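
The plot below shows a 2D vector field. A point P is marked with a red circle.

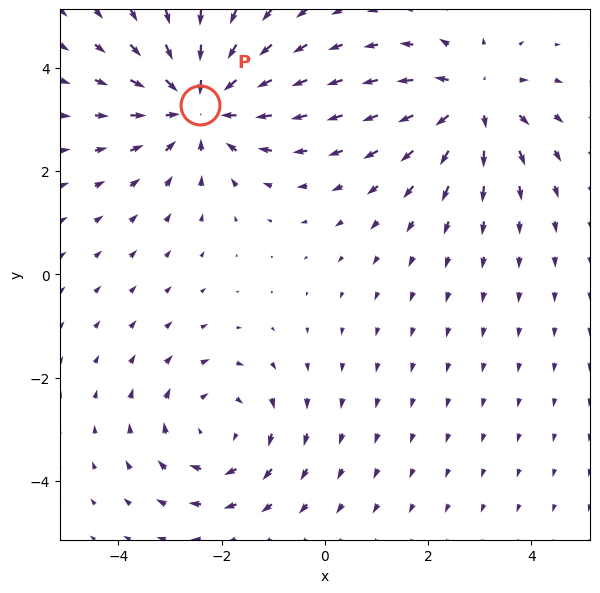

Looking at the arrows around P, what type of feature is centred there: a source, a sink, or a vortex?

At P (-2.4, 3.3) the arrows converge inward. Divergence about -4, curl ≈0 — negative divergence with near-zero curl is a sink.

sink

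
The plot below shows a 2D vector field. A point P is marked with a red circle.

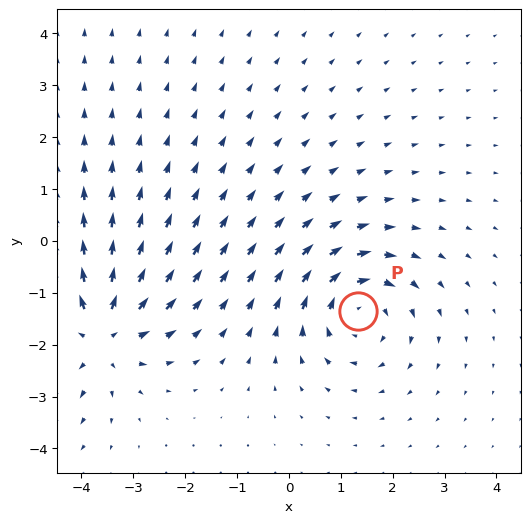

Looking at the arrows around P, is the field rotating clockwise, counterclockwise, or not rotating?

clockwise

Near P at (1.3, -1.4) the arrows circulate clockwise. The curl (z-component) there is about -4; negative curl means clockwise rotation.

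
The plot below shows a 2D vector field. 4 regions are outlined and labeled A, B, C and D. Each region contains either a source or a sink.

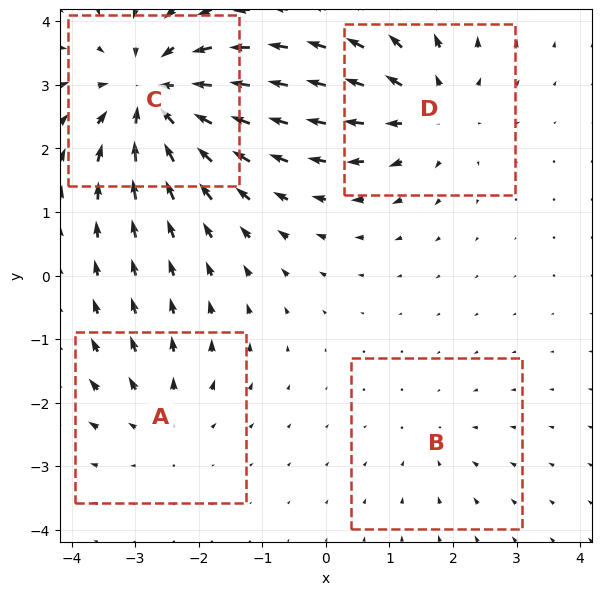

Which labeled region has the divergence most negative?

C

Divergence at each region's feature centre — A: about +3, B: about -2, C: about -7, D: about +5. Region C is most negative.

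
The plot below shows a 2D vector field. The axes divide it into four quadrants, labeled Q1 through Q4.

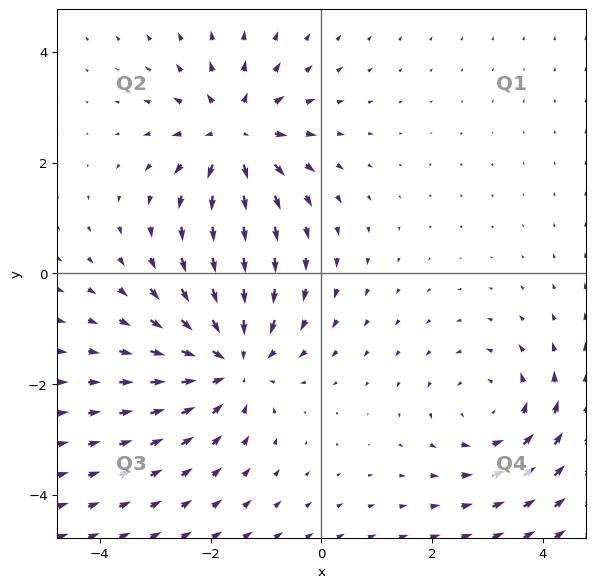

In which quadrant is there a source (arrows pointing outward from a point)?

The source sits at approximately (-1.6, 2.5), which lies in quadrant Q2. The divergence there is about +5, positive as expected for a source.

Q2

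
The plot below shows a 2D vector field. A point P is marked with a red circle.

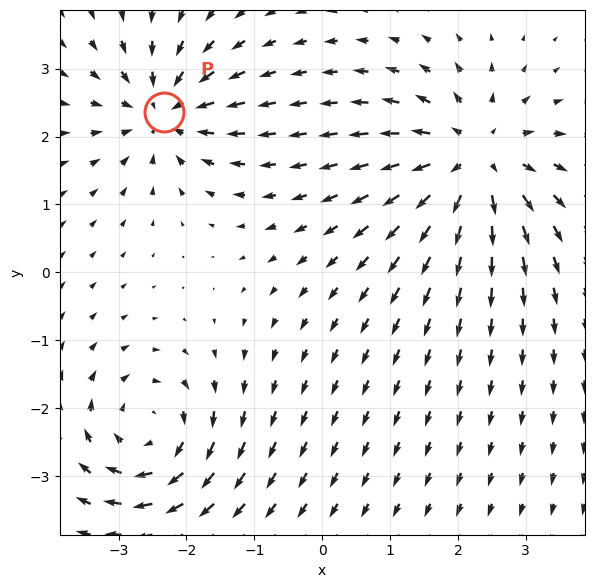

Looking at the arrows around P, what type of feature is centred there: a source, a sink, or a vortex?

sink

At P (-2.3, 2.4) the arrows converge inward. Divergence about -5, curl ≈0 — negative divergence with near-zero curl is a sink.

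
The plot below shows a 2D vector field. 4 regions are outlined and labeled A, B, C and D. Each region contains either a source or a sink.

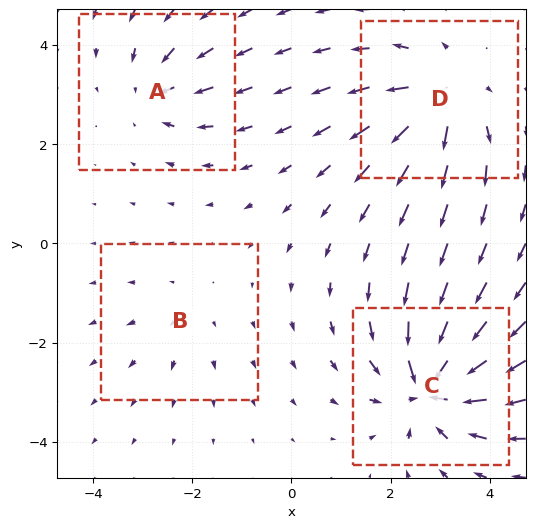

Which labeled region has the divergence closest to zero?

Divergence at each region's feature centre — A: about -4, B: about +2, C: about -8, D: about +6. Region B is closest to zero.

B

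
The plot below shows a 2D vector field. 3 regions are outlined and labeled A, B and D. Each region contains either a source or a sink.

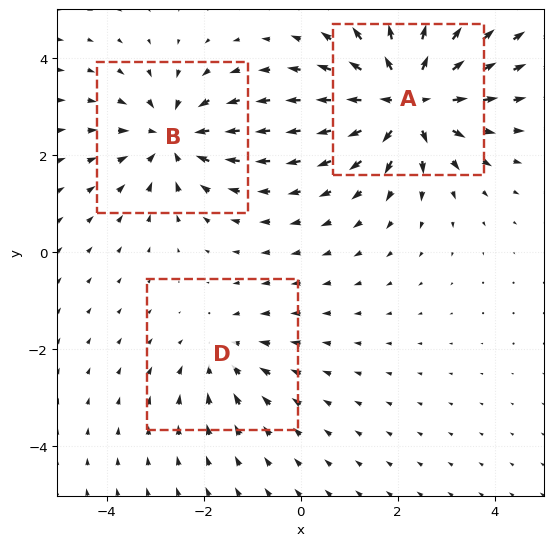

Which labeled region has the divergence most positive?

Divergence at each region's feature centre — A: about +5, B: about -4, D: about -2. Region A is most positive.

A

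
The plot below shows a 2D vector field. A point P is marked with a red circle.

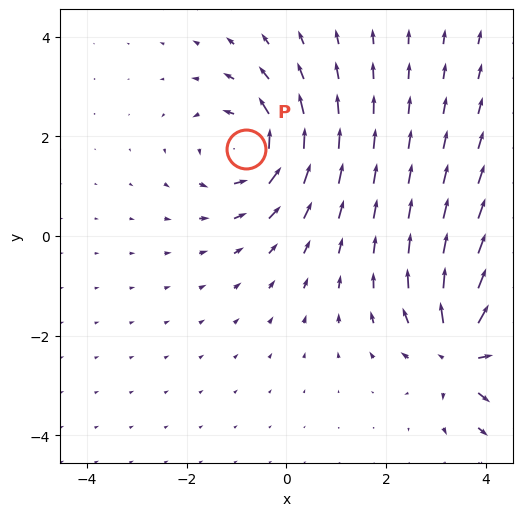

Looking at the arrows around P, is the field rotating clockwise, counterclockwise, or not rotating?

Near P at (-0.8, 1.7) the arrows circulate counterclockwise. The curl (z-component) there is about +3; positive curl means counterclockwise rotation.

counterclockwise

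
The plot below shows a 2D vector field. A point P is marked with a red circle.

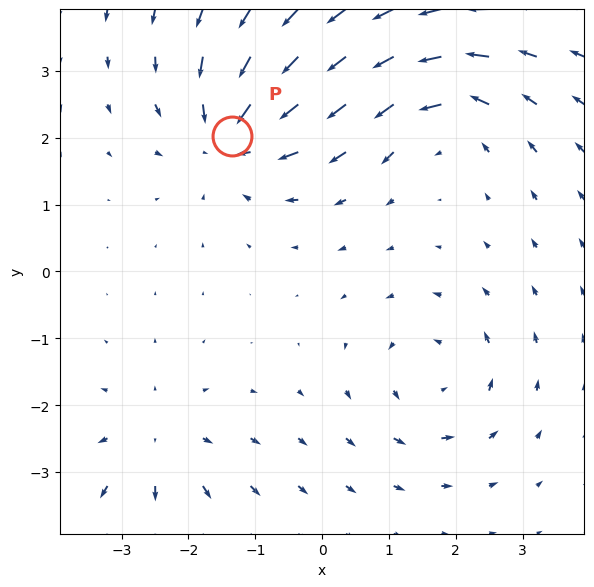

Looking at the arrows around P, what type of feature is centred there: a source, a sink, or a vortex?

sink

At P (-1.4, 2.0) the arrows converge inward. Divergence about -6, curl ≈0 — negative divergence with near-zero curl is a sink.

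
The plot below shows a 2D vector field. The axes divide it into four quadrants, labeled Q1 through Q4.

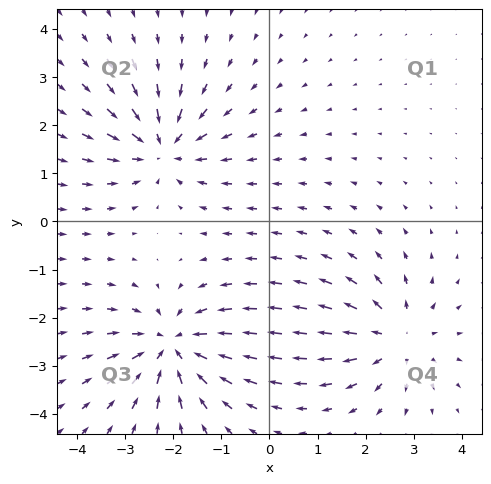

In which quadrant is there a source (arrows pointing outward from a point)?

Q4

The source sits at approximately (2.6, -2.4), which lies in quadrant Q4. The divergence there is about +3, positive as expected for a source.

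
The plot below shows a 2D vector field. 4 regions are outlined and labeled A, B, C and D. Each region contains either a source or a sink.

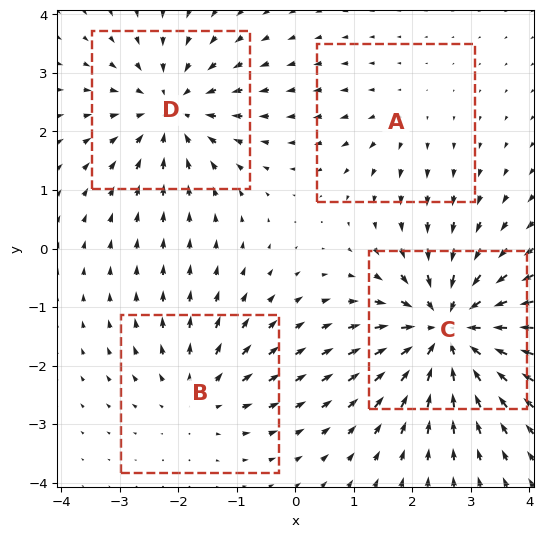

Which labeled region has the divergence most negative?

C

Divergence at each region's feature centre — A: about +2, B: about +3, C: about -7, D: about -5. Region C is most negative.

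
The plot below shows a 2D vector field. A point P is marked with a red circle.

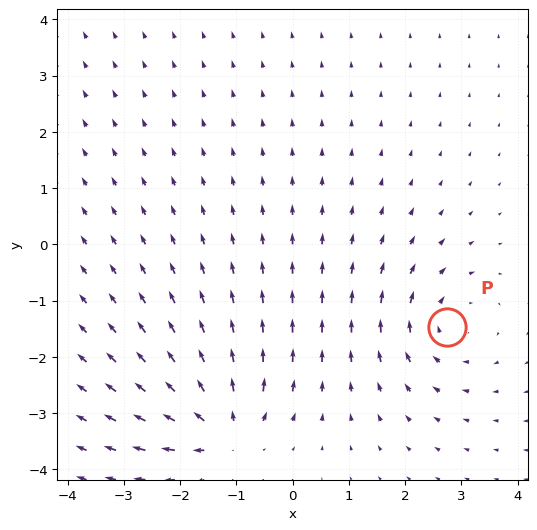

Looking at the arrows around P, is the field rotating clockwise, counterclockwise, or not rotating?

clockwise

Near P at (2.7, -1.5) the arrows circulate clockwise. The curl (z-component) there is about -4; negative curl means clockwise rotation.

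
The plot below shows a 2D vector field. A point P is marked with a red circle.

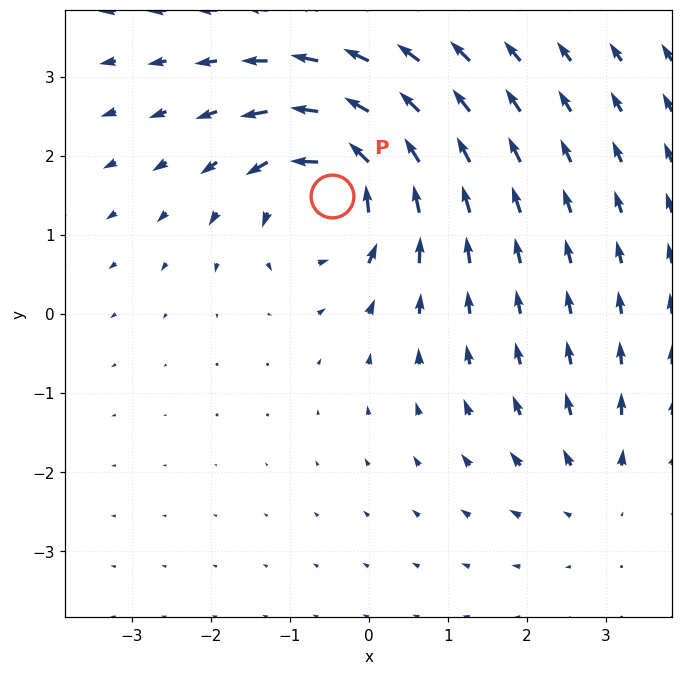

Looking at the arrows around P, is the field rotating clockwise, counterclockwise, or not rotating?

Near P at (-0.5, 1.5) the arrows circulate counterclockwise. The curl (z-component) there is about +6; positive curl means counterclockwise rotation.

counterclockwise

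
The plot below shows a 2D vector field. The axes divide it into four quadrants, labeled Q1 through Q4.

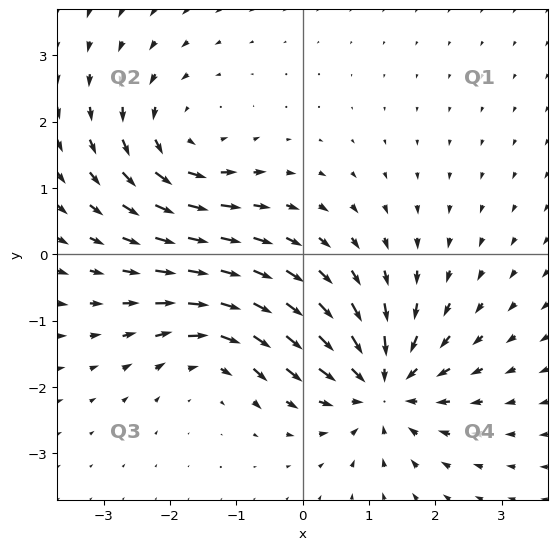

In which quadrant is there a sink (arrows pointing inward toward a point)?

Q4

The sink sits at approximately (1.2, -2.0), which lies in quadrant Q4. The divergence there is about -5, negative as expected for a sink.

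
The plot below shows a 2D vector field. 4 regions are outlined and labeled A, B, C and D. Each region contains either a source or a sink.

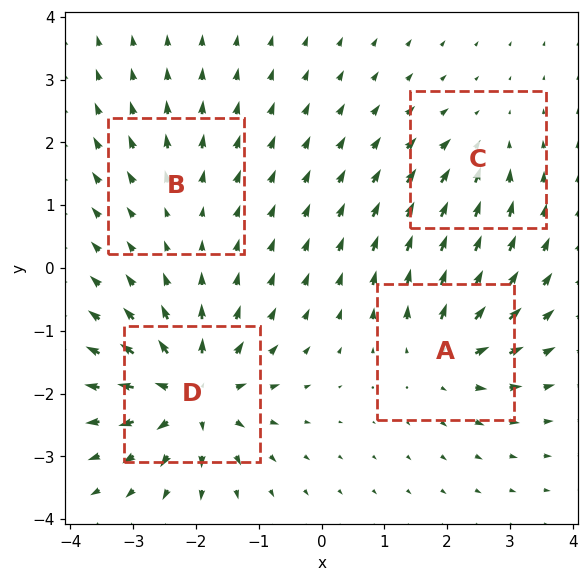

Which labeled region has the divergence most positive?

Divergence at each region's feature centre — A: about +6, B: about +3, C: about -4, D: about +9. Region D is most positive.

D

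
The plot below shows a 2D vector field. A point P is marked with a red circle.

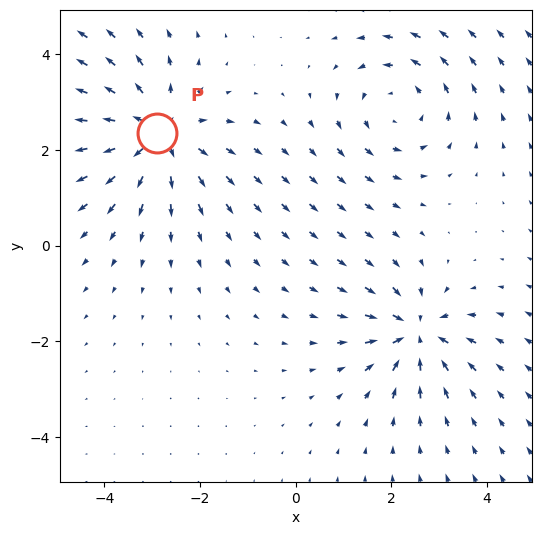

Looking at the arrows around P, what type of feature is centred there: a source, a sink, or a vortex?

source

At P (-2.9, 2.3) the arrows spread outward. Divergence about +4, curl ≈0 — positive divergence with near-zero curl is a source.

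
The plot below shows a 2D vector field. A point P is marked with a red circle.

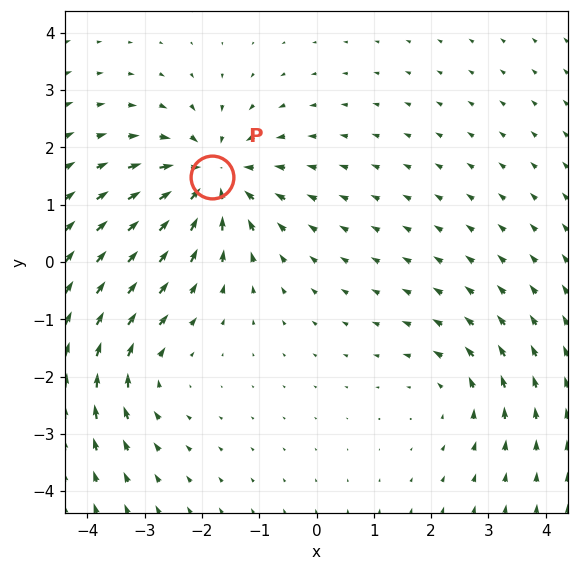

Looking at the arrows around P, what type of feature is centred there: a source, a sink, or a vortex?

At P (-1.8, 1.5) the arrows converge inward. Divergence about -5, curl ≈0 — negative divergence with near-zero curl is a sink.

sink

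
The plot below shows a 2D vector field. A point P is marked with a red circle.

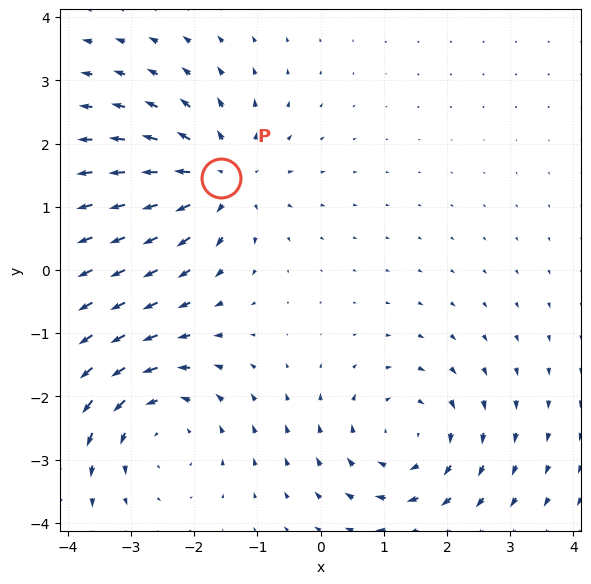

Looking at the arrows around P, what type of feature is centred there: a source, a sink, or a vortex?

source

At P (-1.6, 1.5) the arrows spread outward. Divergence about +4, curl ≈0 — positive divergence with near-zero curl is a source.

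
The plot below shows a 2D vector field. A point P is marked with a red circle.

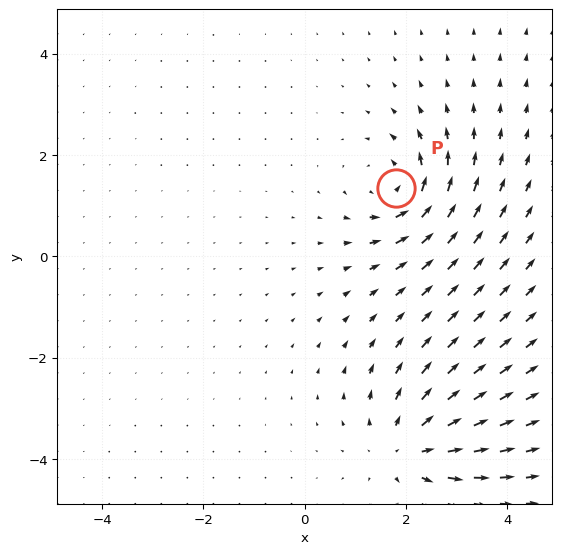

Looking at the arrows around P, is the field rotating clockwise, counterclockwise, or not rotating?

Near P at (1.8, 1.3) the arrows circulate counterclockwise. The curl (z-component) there is about +5; positive curl means counterclockwise rotation.

counterclockwise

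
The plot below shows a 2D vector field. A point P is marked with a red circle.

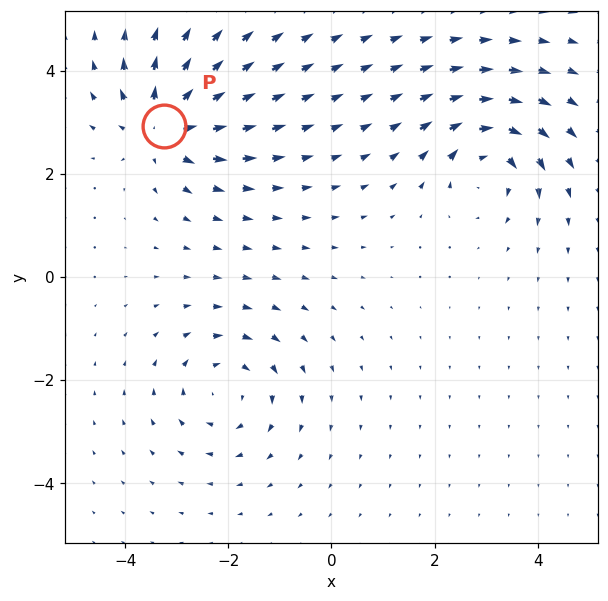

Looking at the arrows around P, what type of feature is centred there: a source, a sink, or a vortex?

source

At P (-3.2, 2.9) the arrows spread outward. Divergence about +5, curl ≈0 — positive divergence with near-zero curl is a source.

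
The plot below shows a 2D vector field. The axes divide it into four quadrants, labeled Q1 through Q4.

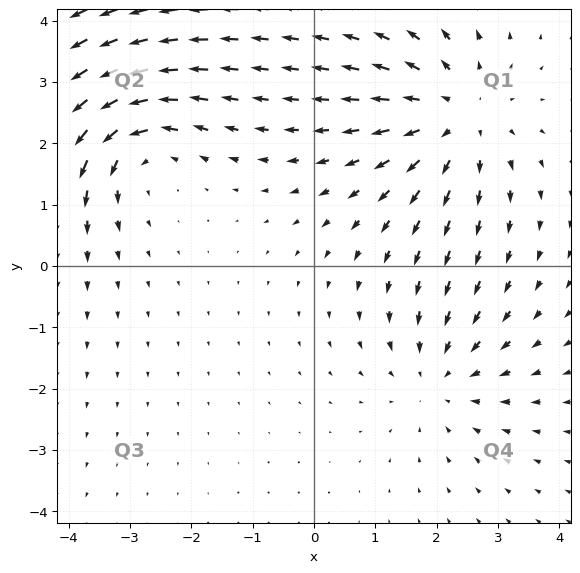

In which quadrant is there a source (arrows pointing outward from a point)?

Q1

The source sits at approximately (2.3, 2.4), which lies in quadrant Q1. The divergence there is about +4, positive as expected for a source.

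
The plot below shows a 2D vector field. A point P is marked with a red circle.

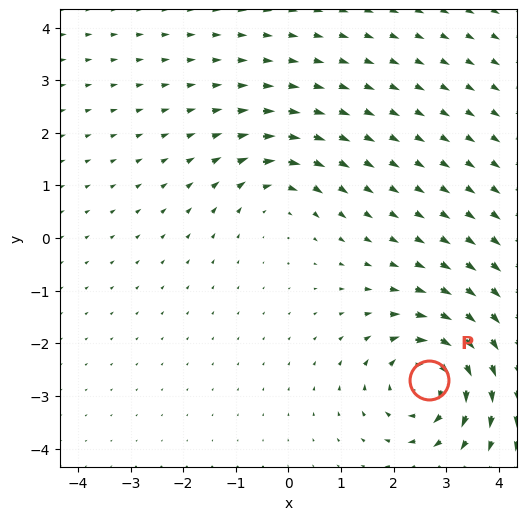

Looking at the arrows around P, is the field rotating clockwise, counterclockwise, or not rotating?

Near P at (2.7, -2.7) the arrows circulate clockwise. The curl (z-component) there is about -6; negative curl means clockwise rotation.

clockwise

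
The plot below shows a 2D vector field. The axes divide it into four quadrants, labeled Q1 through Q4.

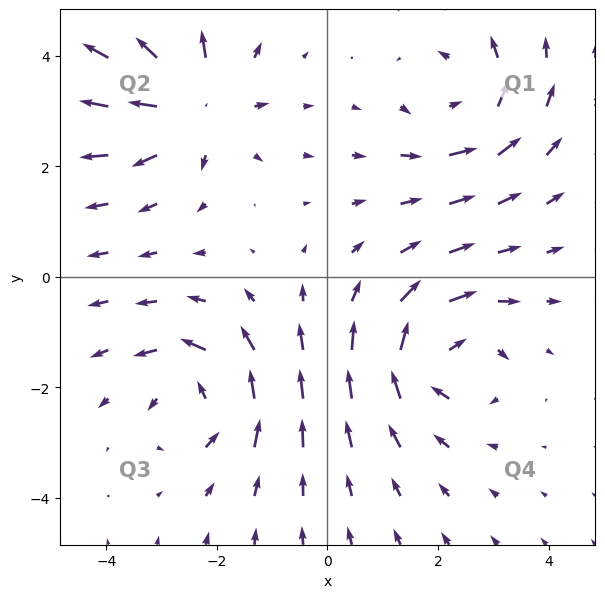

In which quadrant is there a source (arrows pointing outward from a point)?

Q2

The source sits at approximately (-2.4, 3.1), which lies in quadrant Q2. The divergence there is about +5, positive as expected for a source.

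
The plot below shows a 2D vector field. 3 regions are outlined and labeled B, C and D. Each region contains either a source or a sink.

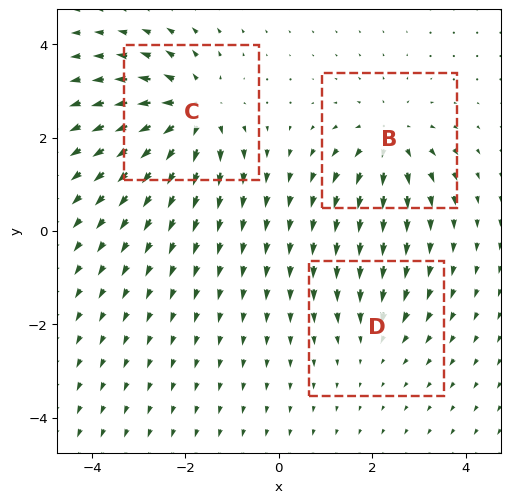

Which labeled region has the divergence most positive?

Divergence at each region's feature centre — B: about +4, C: about +5, D: about -2. Region C is most positive.

C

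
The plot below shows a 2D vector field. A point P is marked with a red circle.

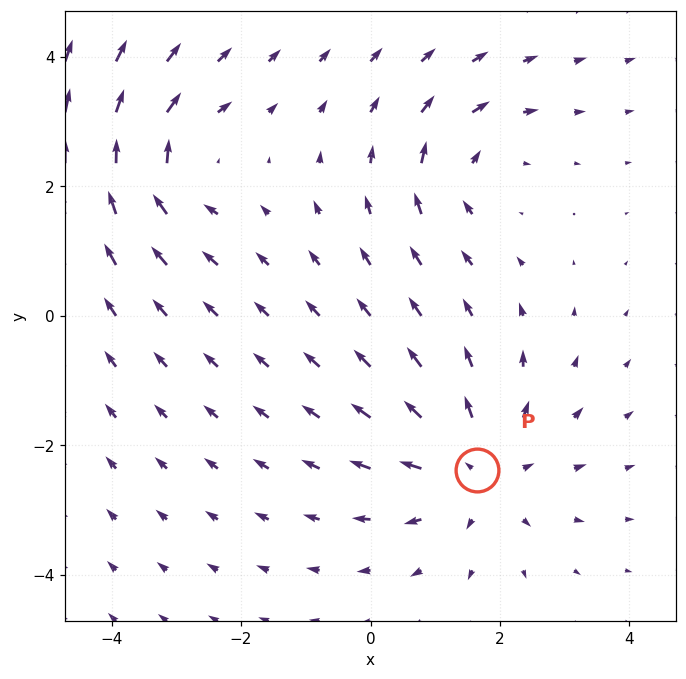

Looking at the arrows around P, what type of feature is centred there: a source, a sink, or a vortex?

source

At P (1.7, -2.4) the arrows spread outward. Divergence about +3, curl ≈0 — positive divergence with near-zero curl is a source.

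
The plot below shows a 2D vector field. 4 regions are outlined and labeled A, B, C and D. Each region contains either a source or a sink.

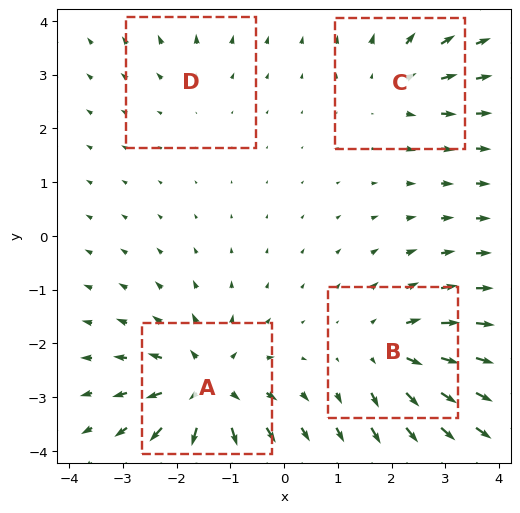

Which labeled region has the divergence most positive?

A

Divergence at each region's feature centre — A: about +7, B: about +5, C: about +4, D: about +2. Region A is most positive.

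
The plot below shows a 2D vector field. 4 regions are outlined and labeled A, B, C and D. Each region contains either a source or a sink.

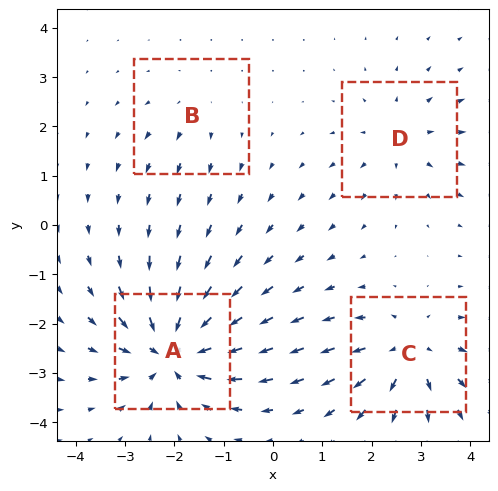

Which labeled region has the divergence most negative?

A

Divergence at each region's feature centre — A: about -7, B: about +2, C: about +5, D: about +3. Region A is most negative.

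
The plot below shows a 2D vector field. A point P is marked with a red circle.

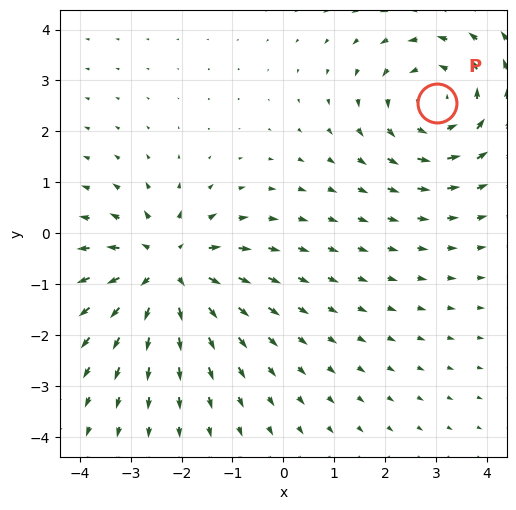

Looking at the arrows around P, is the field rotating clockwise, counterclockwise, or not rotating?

Near P at (3.0, 2.6) the arrows circulate counterclockwise. The curl (z-component) there is about +4; positive curl means counterclockwise rotation.

counterclockwise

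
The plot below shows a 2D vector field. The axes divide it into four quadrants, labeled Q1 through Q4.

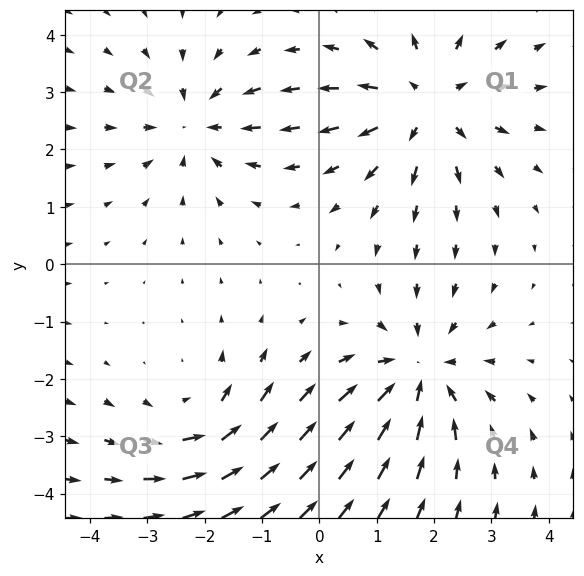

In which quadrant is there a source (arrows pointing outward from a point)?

Q1

The source sits at approximately (1.9, 2.8), which lies in quadrant Q1. The divergence there is about +4, positive as expected for a source.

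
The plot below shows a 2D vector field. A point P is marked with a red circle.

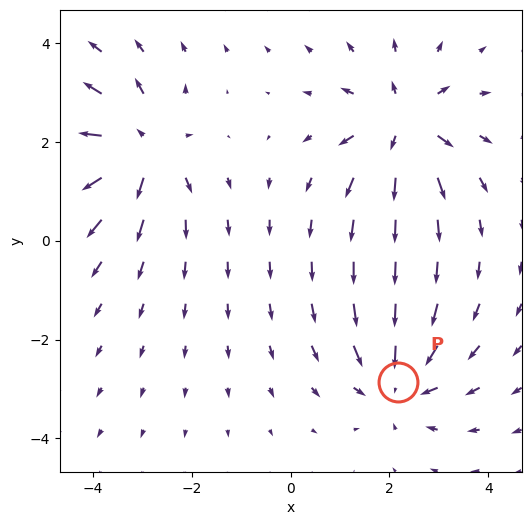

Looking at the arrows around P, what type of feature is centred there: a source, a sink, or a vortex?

At P (2.2, -2.9) the arrows converge inward. Divergence about -5, curl ≈0 — negative divergence with near-zero curl is a sink.

sink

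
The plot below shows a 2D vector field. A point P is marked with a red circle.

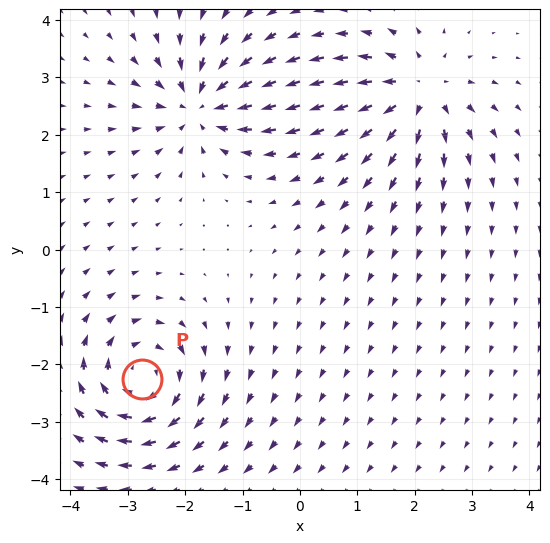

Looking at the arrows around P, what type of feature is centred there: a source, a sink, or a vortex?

At P (-2.8, -2.3) the arrows circulate clockwise. Divergence ≈0, curl about -5 — near-zero divergence with nonzero curl is a vortex.

vortex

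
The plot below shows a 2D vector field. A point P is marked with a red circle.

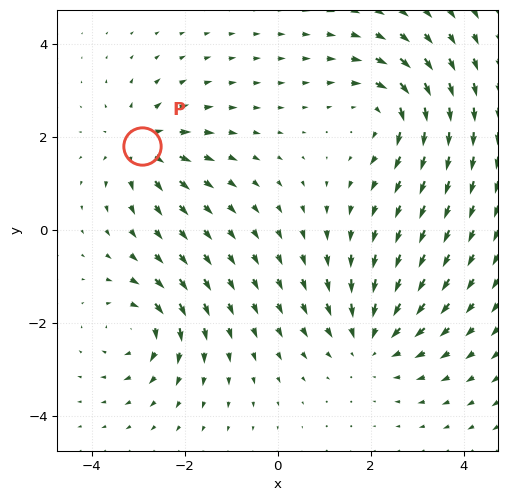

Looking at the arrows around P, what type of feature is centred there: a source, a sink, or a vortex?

At P (-2.9, 1.8) the arrows spread outward. Divergence about +4, curl ≈0 — positive divergence with near-zero curl is a source.

source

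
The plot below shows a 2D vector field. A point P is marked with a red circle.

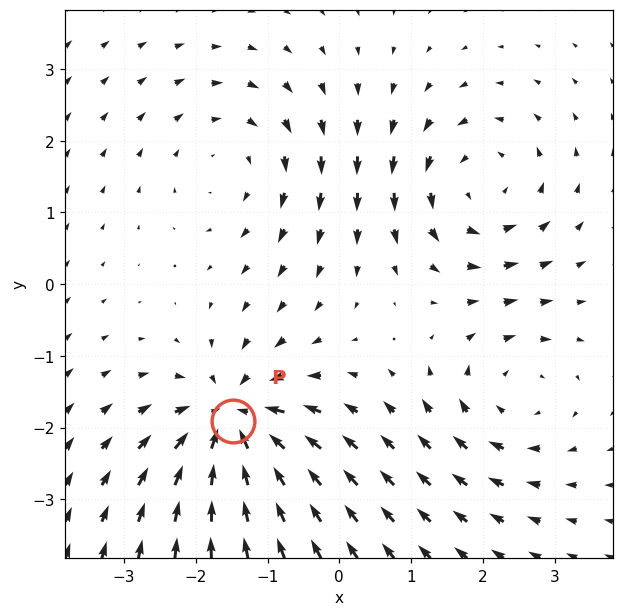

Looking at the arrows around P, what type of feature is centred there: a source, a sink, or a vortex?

sink

At P (-1.5, -1.9) the arrows converge inward. Divergence about -6, curl ≈0 — negative divergence with near-zero curl is a sink.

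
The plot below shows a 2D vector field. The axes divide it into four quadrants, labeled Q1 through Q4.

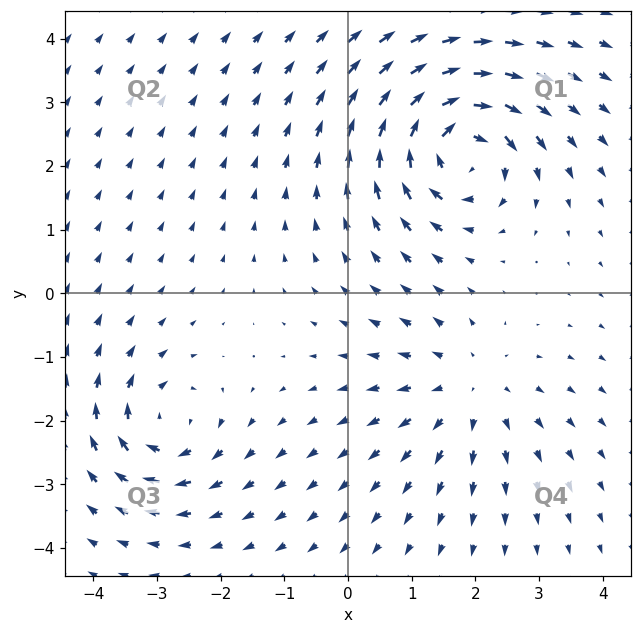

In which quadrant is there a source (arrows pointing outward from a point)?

The source sits at approximately (1.9, -1.5), which lies in quadrant Q4. The divergence there is about +3, positive as expected for a source.

Q4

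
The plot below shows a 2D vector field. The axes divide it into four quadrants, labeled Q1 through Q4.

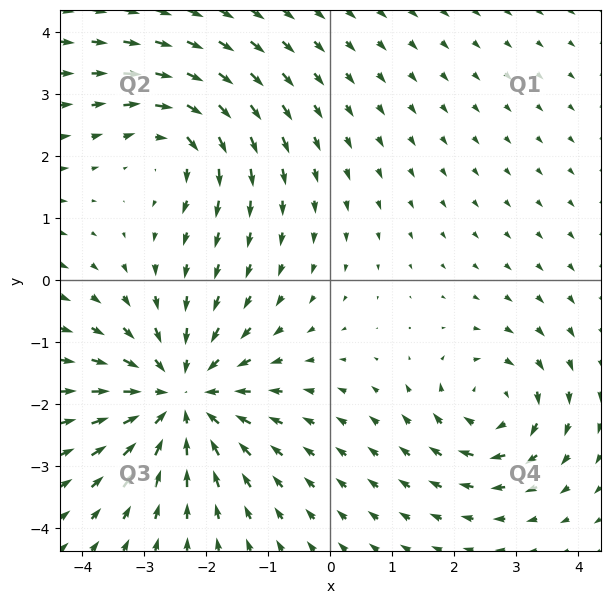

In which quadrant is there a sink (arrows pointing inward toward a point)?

The sink sits at approximately (-2.4, -1.9), which lies in quadrant Q3. The divergence there is about -4, negative as expected for a sink.

Q3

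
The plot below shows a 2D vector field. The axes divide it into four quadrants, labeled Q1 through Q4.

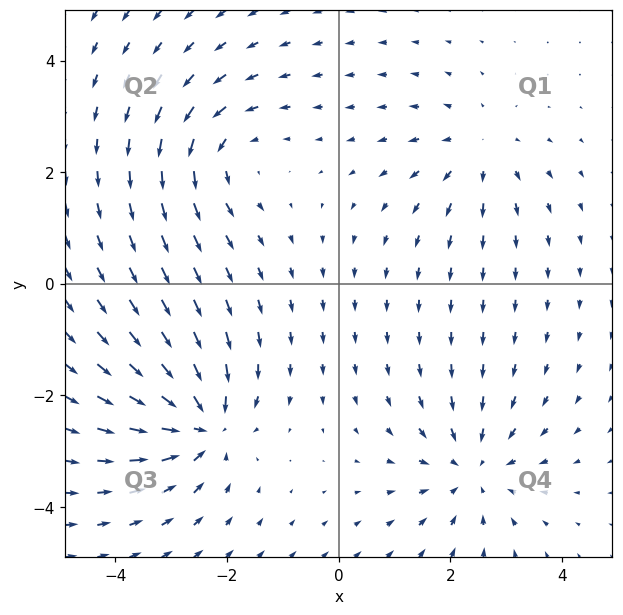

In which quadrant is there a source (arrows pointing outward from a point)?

The source sits at approximately (2.5, 2.4), which lies in quadrant Q1. The divergence there is about +4, positive as expected for a source.

Q1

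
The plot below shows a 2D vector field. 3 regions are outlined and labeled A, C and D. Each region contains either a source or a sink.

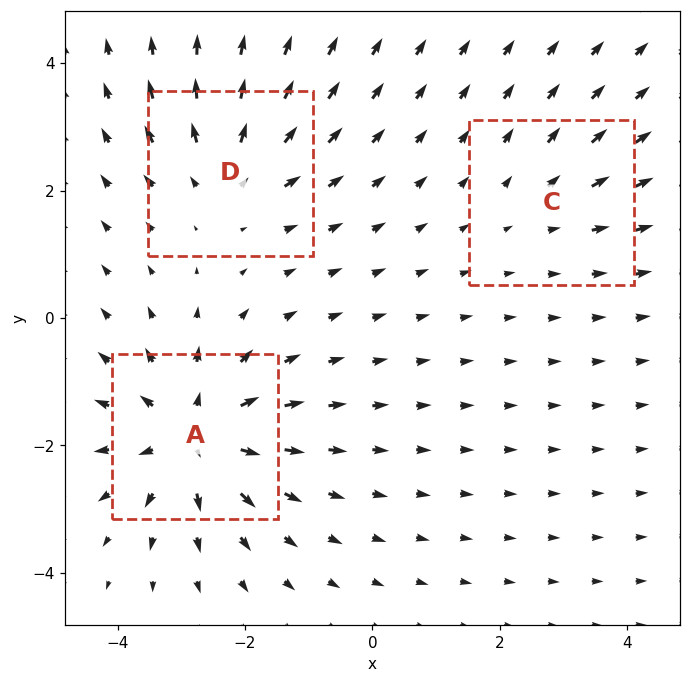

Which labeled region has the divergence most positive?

Divergence at each region's feature centre — A: about +6, C: about +2, D: about +4. Region A is most positive.

A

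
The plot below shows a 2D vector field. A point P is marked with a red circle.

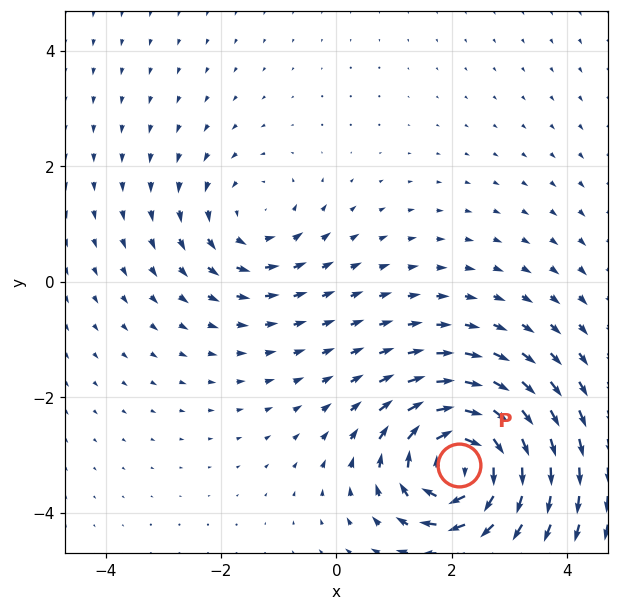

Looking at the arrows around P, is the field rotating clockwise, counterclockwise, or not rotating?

Near P at (2.1, -3.2) the arrows circulate clockwise. The curl (z-component) there is about -6; negative curl means clockwise rotation.

clockwise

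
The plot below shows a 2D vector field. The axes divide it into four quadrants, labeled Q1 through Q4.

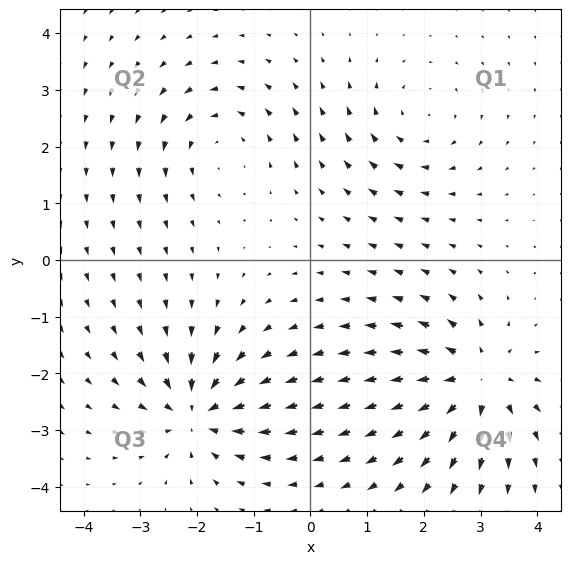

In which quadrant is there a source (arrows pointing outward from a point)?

The source sits at approximately (2.9, -2.1), which lies in quadrant Q4. The divergence there is about +5, positive as expected for a source.

Q4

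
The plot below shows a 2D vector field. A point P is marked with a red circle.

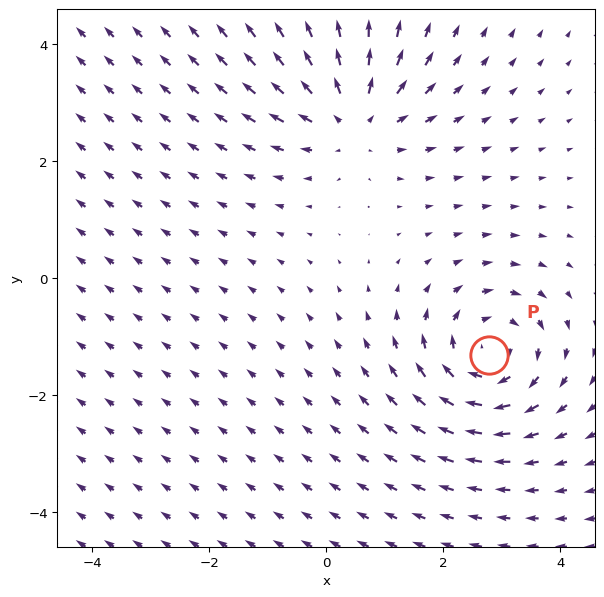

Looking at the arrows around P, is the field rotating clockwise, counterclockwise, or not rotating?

clockwise

Near P at (2.8, -1.3) the arrows circulate clockwise. The curl (z-component) there is about -3; negative curl means clockwise rotation.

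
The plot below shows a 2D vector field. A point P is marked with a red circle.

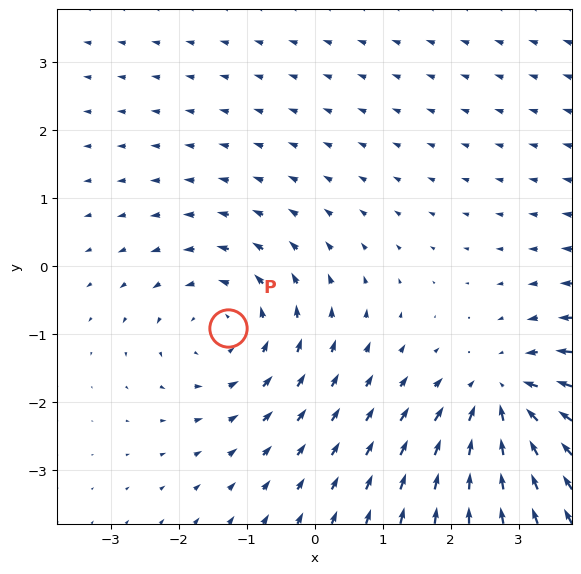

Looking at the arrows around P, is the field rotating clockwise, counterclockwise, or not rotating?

counterclockwise

Near P at (-1.3, -0.9) the arrows circulate counterclockwise. The curl (z-component) there is about +2; positive curl means counterclockwise rotation.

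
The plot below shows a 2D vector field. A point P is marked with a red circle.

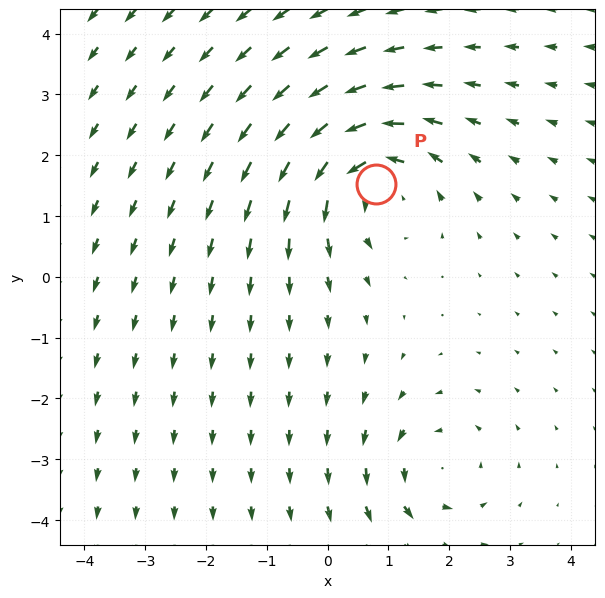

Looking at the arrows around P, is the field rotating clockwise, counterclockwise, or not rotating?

Near P at (0.8, 1.5) the arrows circulate counterclockwise. The curl (z-component) there is about +4; positive curl means counterclockwise rotation.

counterclockwise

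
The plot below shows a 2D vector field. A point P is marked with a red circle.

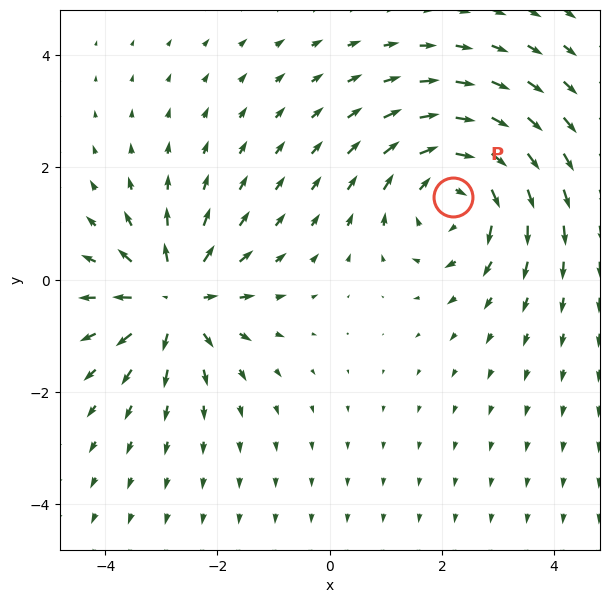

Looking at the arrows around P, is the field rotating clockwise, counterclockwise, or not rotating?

Near P at (2.2, 1.5) the arrows circulate clockwise. The curl (z-component) there is about -4; negative curl means clockwise rotation.

clockwise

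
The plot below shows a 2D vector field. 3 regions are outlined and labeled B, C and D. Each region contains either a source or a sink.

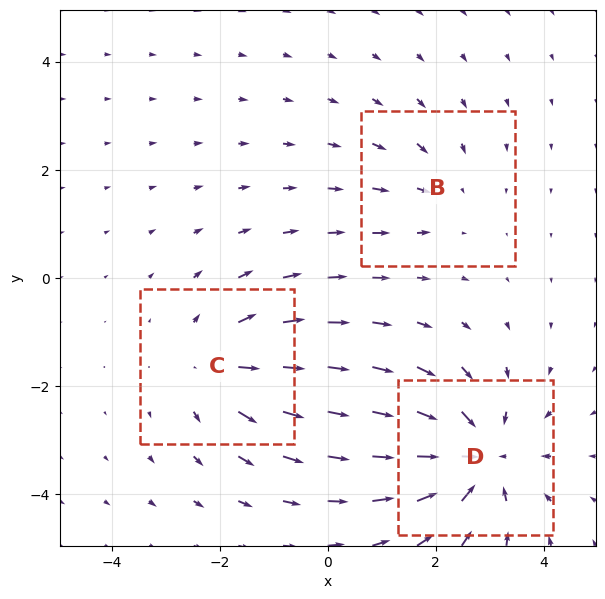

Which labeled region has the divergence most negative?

D

Divergence at each region's feature centre — B: about -2, C: about +3, D: about -5. Region D is most negative.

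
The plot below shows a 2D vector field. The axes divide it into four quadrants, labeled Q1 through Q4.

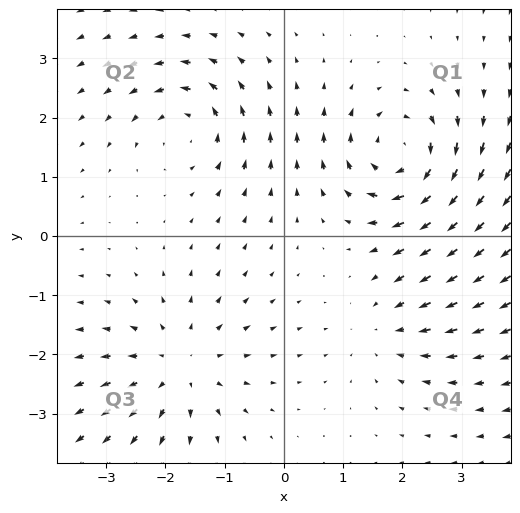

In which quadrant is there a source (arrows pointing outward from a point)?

Q3

The source sits at approximately (-1.8, -2.2), which lies in quadrant Q3. The divergence there is about +3, positive as expected for a source.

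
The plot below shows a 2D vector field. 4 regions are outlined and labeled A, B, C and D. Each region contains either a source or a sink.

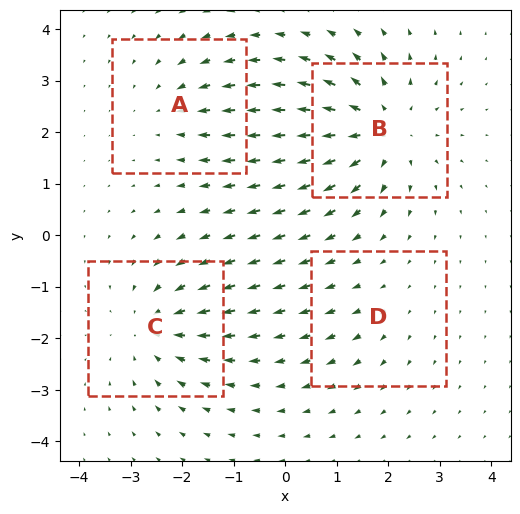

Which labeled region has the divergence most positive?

Divergence at each region's feature centre — A: about -3, B: about +5, C: about -4, D: about +2. Region B is most positive.

B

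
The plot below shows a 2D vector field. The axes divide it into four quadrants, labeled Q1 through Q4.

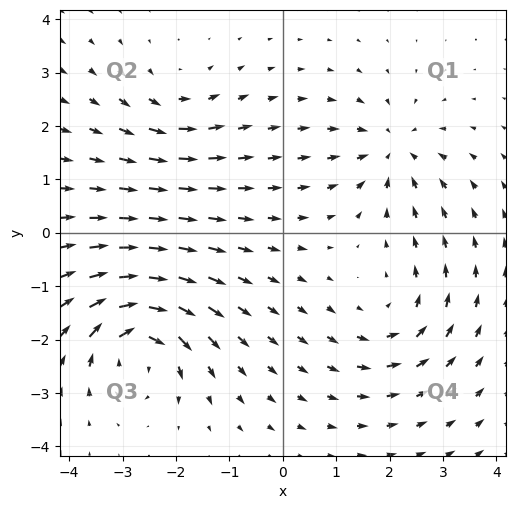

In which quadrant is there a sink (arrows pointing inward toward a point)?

Q1

The sink sits at approximately (2.0, 1.5), which lies in quadrant Q1. The divergence there is about -4, negative as expected for a sink.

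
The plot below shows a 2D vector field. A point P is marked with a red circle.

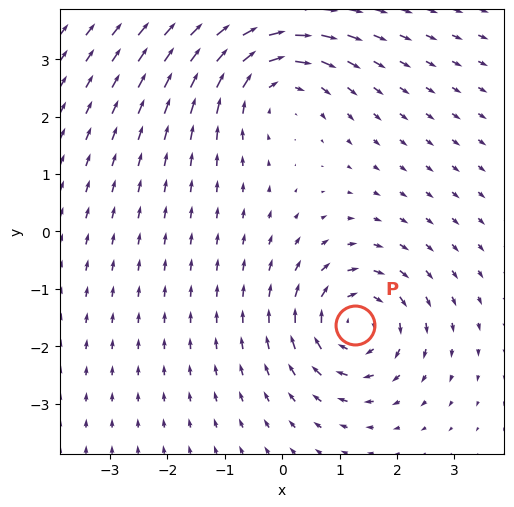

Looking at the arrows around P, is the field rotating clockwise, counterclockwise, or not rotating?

clockwise

Near P at (1.3, -1.6) the arrows circulate clockwise. The curl (z-component) there is about -6; negative curl means clockwise rotation.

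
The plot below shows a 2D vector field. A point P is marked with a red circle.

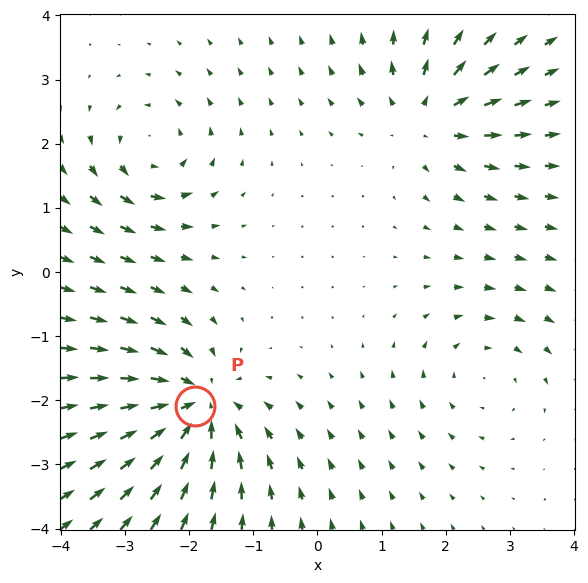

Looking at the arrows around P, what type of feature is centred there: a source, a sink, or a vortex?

At P (-1.9, -2.1) the arrows converge inward. Divergence about -6, curl ≈0 — negative divergence with near-zero curl is a sink.

sink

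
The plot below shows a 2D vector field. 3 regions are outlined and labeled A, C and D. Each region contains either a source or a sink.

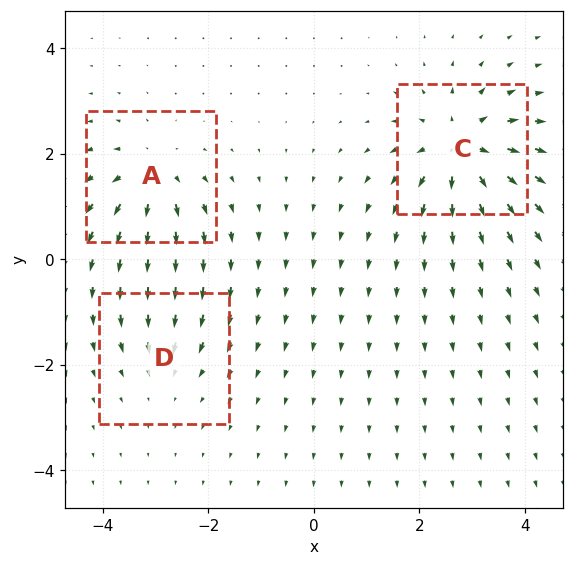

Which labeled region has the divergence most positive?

Divergence at each region's feature centre — A: about +4, C: about +6, D: about -3. Region C is most positive.

C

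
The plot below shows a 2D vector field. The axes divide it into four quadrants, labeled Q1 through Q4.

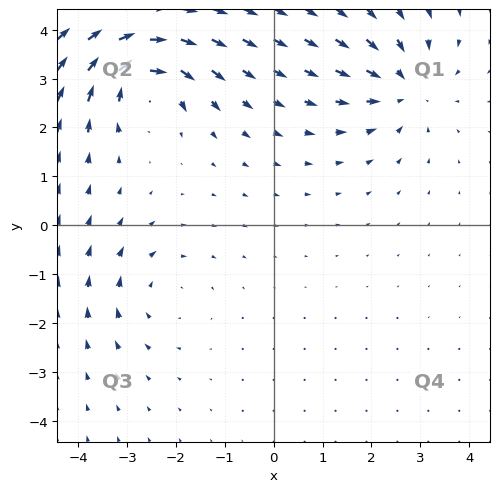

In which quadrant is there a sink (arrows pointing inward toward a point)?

Q1

The sink sits at approximately (2.6, 2.8), which lies in quadrant Q1. The divergence there is about -4, negative as expected for a sink.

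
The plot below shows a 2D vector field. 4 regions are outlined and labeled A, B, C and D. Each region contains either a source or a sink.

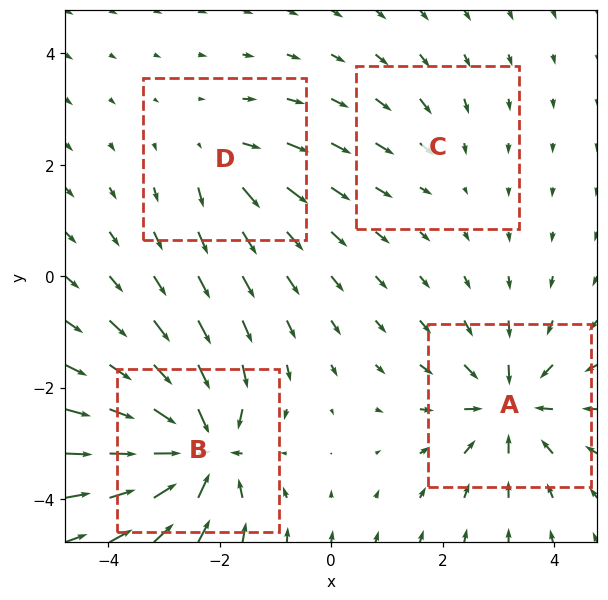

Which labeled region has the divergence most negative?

Divergence at each region's feature centre — A: about -6, B: about -9, C: about -2, D: about +4. Region B is most negative.

B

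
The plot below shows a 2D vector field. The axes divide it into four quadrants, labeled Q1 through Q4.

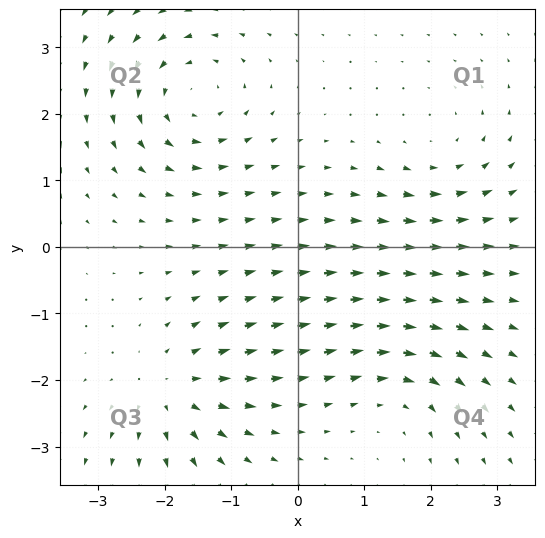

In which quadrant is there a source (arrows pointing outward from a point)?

The source sits at approximately (-1.9, -2.2), which lies in quadrant Q3. The divergence there is about +5, positive as expected for a source.

Q3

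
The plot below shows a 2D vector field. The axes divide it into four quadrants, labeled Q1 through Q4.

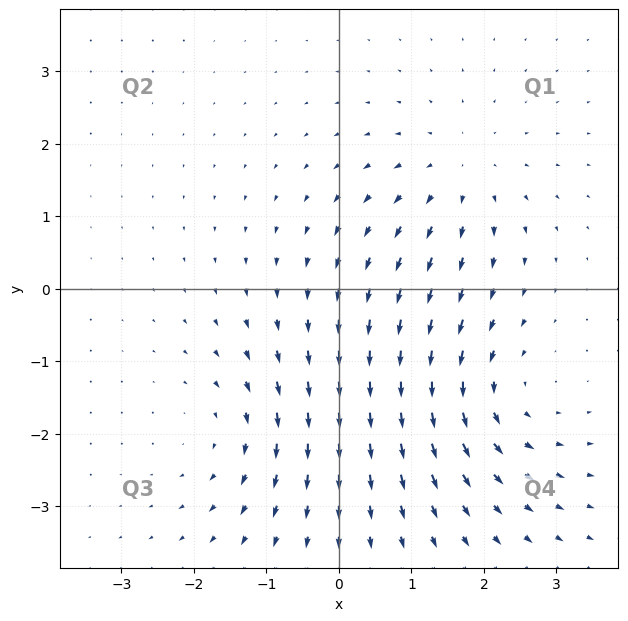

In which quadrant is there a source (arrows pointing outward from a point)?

Q1

The source sits at approximately (1.7, 1.6), which lies in quadrant Q1. The divergence there is about +3, positive as expected for a source.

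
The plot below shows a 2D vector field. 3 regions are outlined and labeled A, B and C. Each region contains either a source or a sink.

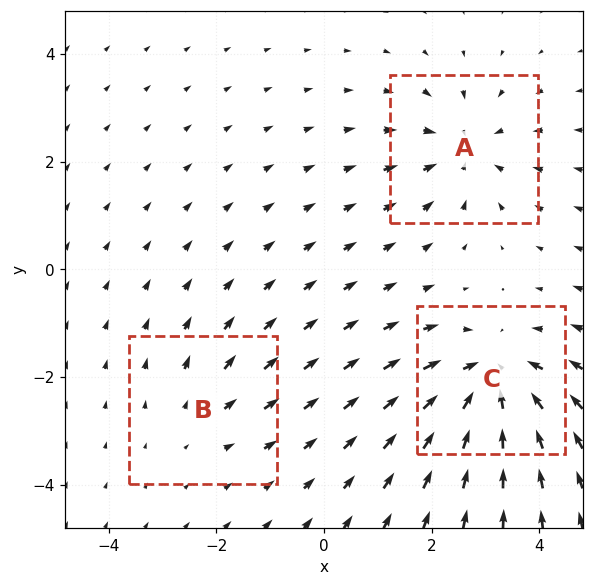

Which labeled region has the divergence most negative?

Divergence at each region's feature centre — A: about -4, B: about +2, C: about -5. Region C is most negative.

C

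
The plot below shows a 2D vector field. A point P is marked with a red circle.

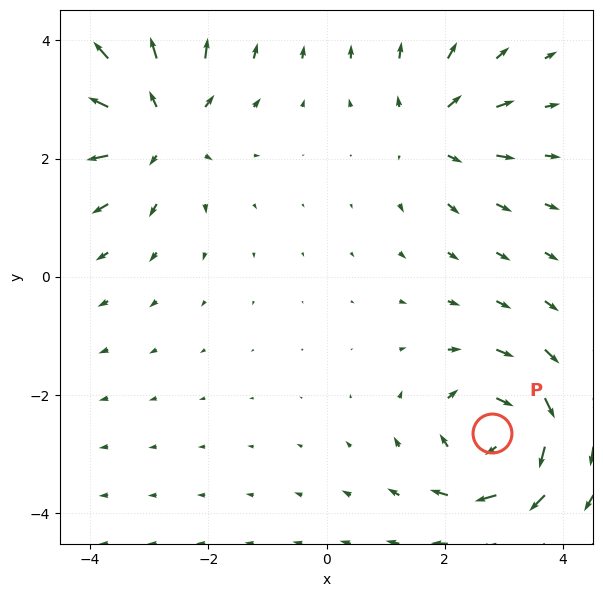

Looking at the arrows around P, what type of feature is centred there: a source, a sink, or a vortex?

vortex

At P (2.8, -2.6) the arrows circulate clockwise. Divergence ≈0, curl about -5 — near-zero divergence with nonzero curl is a vortex.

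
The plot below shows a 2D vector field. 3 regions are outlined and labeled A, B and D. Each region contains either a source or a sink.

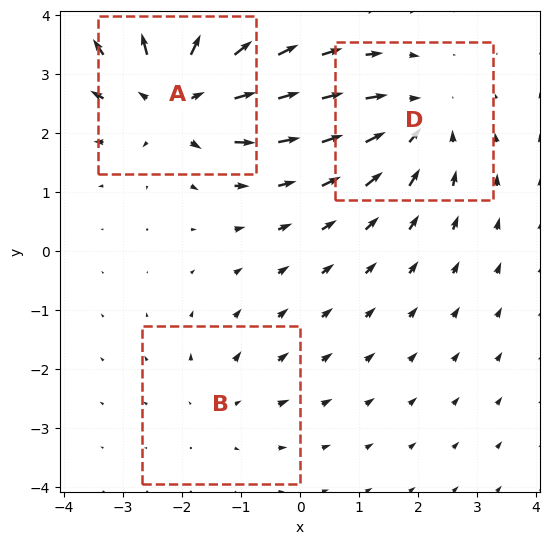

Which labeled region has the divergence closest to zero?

B

Divergence at each region's feature centre — A: about +5, B: about +2, D: about -3. Region B is closest to zero.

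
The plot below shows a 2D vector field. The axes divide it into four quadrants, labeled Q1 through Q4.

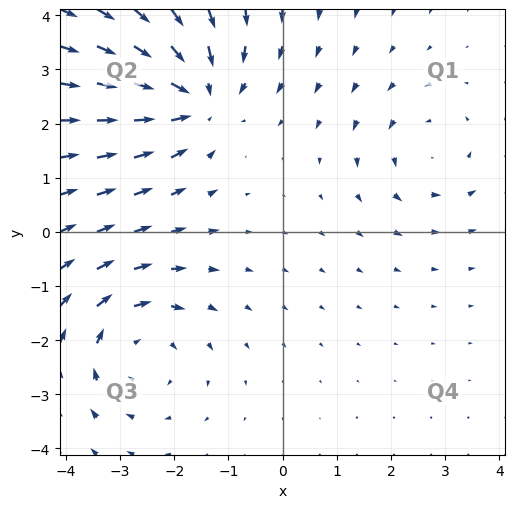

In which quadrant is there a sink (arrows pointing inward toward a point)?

The sink sits at approximately (-1.6, 2.5), which lies in quadrant Q2. The divergence there is about -4, negative as expected for a sink.

Q2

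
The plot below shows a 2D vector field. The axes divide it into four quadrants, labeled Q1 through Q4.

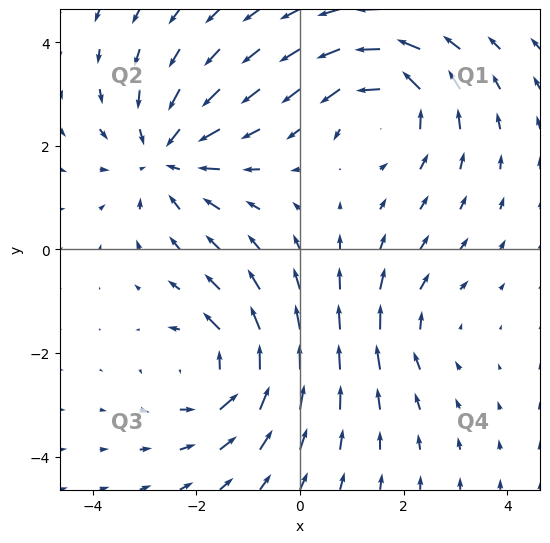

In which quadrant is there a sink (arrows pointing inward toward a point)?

Q2

The sink sits at approximately (-2.6, 1.8), which lies in quadrant Q2. The divergence there is about -4, negative as expected for a sink.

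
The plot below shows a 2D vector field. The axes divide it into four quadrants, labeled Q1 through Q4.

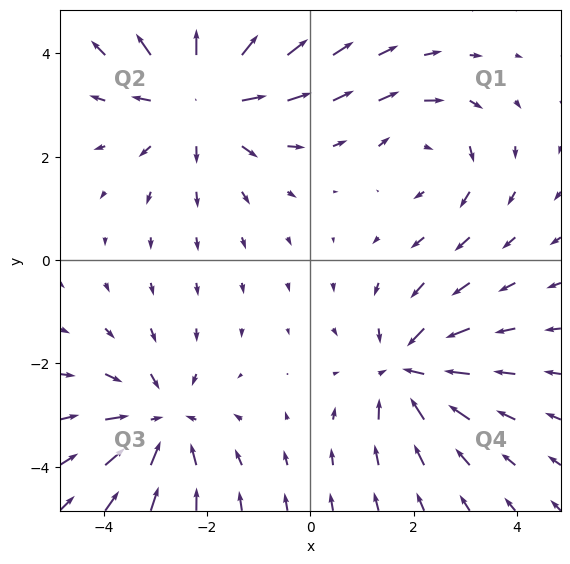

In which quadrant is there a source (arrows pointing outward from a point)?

The source sits at approximately (-2.1, 3.2), which lies in quadrant Q2. The divergence there is about +3, positive as expected for a source.

Q2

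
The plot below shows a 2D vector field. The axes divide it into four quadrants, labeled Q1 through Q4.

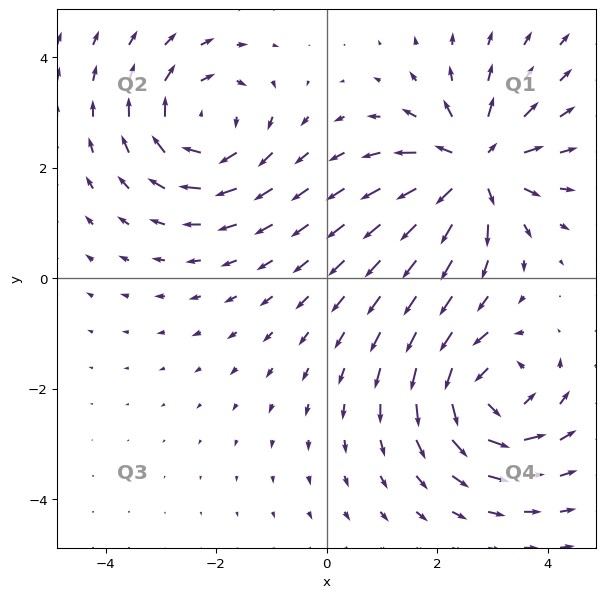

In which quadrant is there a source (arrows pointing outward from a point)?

Q1

The source sits at approximately (2.7, 2.0), which lies in quadrant Q1. The divergence there is about +5, positive as expected for a source.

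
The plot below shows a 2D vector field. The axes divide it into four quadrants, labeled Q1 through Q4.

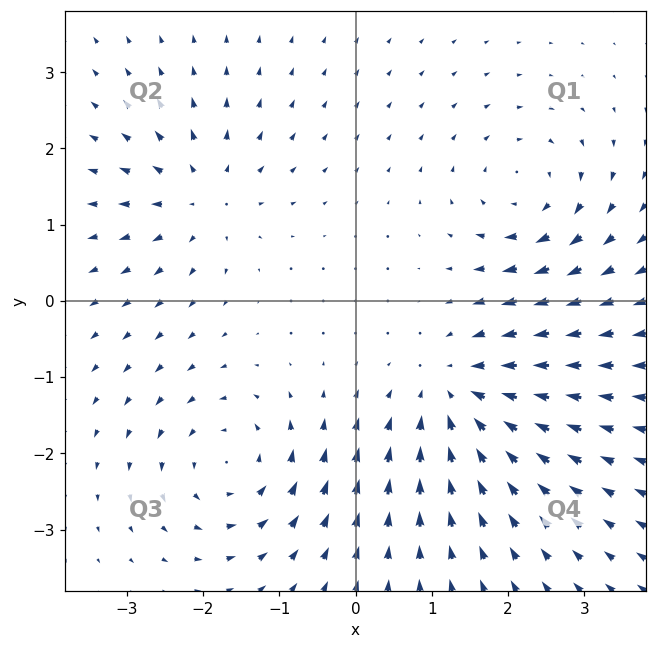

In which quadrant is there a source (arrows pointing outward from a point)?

Q2

The source sits at approximately (-2.0, 1.4), which lies in quadrant Q2. The divergence there is about +4, positive as expected for a source.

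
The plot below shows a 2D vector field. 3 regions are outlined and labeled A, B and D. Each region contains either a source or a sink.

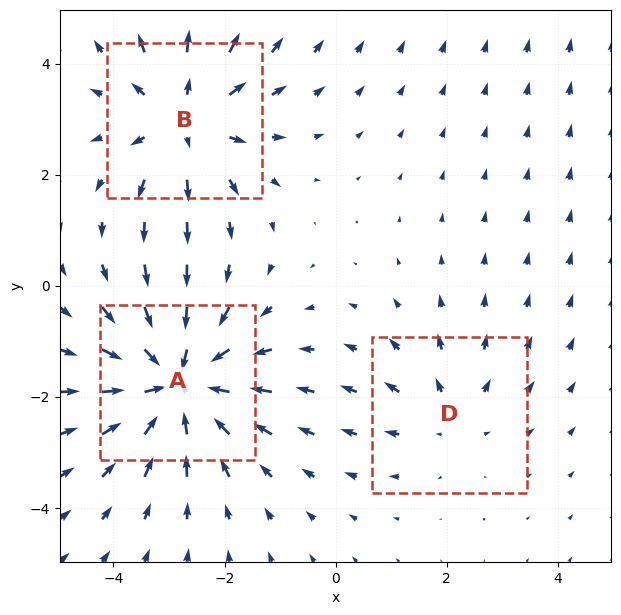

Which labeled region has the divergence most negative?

Divergence at each region's feature centre — A: about -4, B: about +3, D: about +2. Region A is most negative.

A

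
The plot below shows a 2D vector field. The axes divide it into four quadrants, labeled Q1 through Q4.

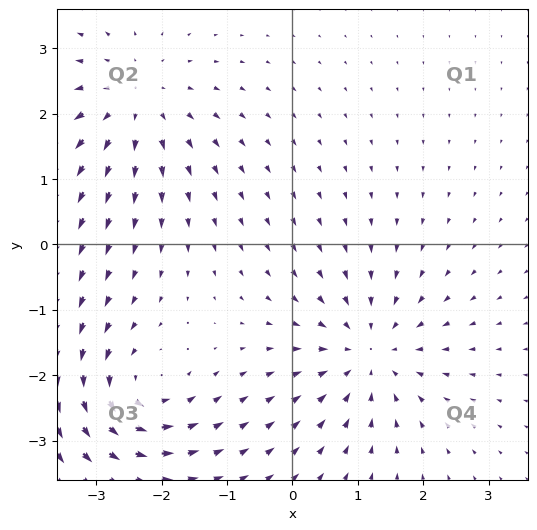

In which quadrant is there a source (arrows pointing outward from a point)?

Q2

The source sits at approximately (-2.4, 2.2), which lies in quadrant Q2. The divergence there is about +4, positive as expected for a source.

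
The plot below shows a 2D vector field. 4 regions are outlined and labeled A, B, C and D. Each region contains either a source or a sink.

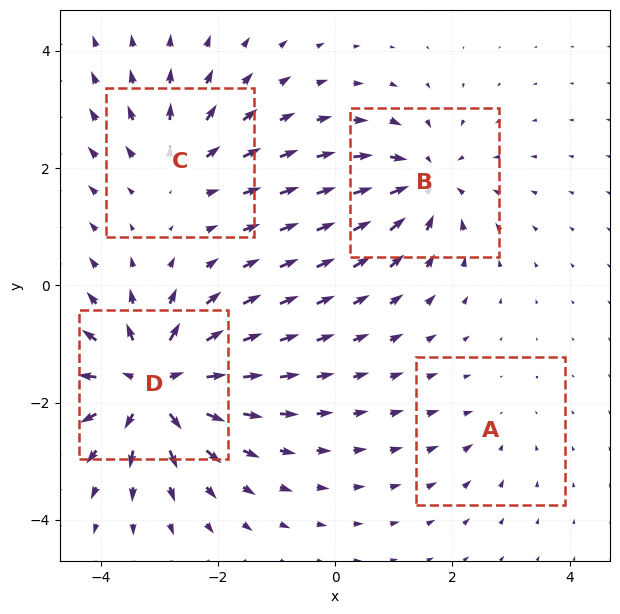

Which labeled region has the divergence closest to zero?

A

Divergence at each region's feature centre — A: about -2, B: about -5, C: about +4, D: about +8. Region A is closest to zero.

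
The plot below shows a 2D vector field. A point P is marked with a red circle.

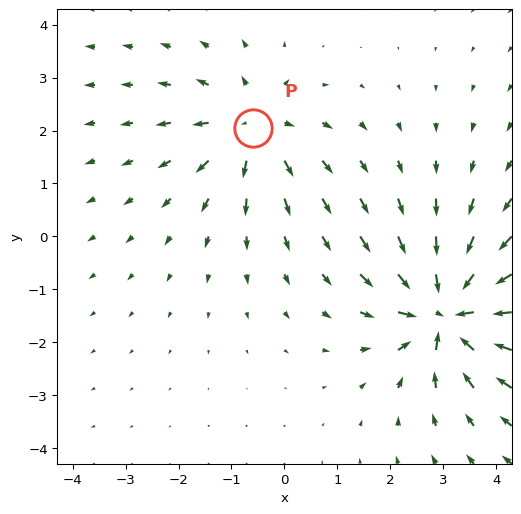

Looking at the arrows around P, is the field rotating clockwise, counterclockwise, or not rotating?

Near P at (-0.6, 2.0) the arrows show no circulation. The curl there is ≈0.

not rotating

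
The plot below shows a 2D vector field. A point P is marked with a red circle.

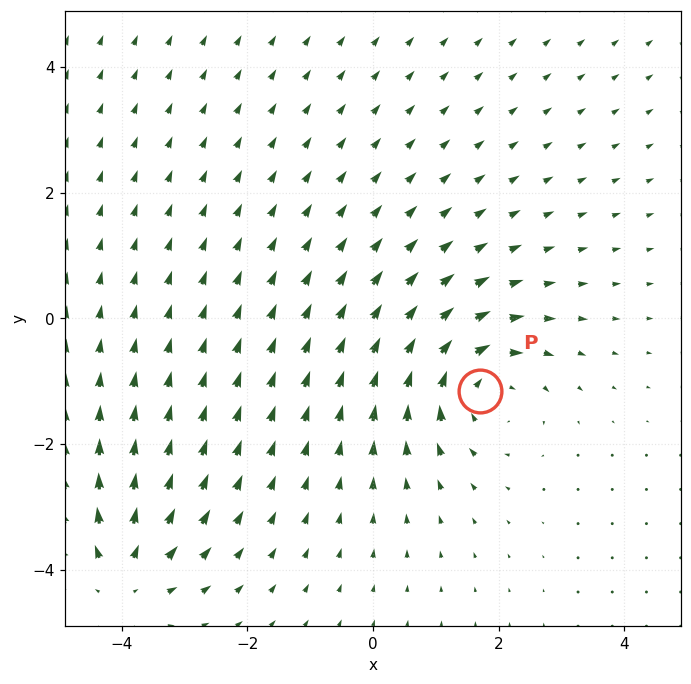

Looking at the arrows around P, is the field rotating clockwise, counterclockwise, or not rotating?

Near P at (1.7, -1.2) the arrows circulate clockwise. The curl (z-component) there is about -5; negative curl means clockwise rotation.

clockwise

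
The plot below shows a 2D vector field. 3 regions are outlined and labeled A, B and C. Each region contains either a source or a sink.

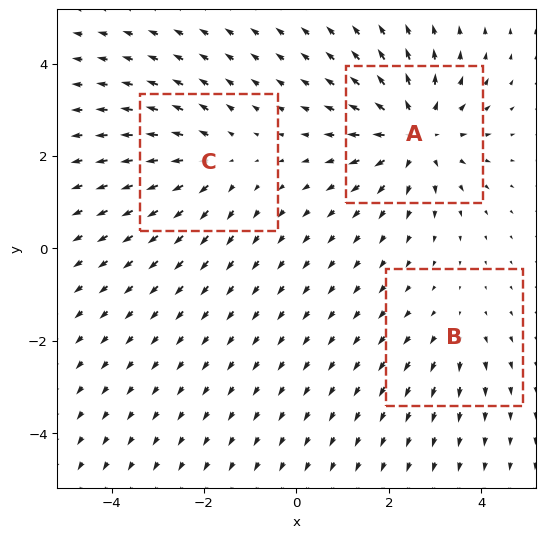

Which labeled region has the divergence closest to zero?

Divergence at each region's feature centre — A: about +5, B: about +2, C: about +3. Region B is closest to zero.

B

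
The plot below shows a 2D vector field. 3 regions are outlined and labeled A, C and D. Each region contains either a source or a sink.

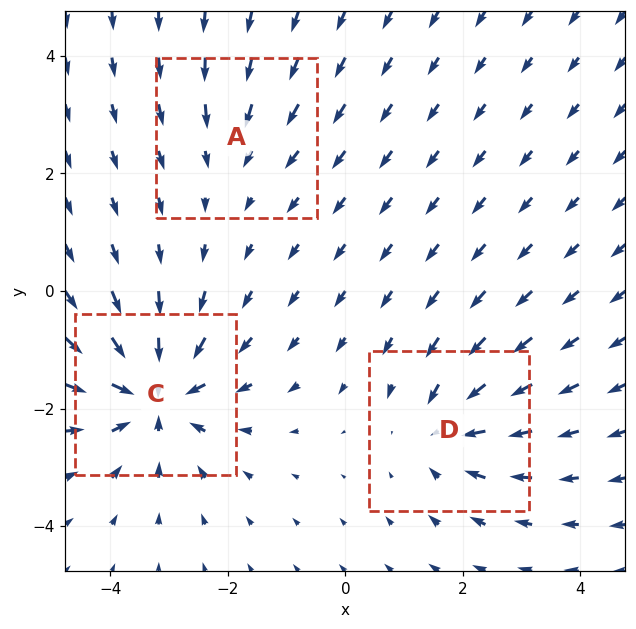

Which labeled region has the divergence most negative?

Divergence at each region's feature centre — A: about -2, C: about -6, D: about -4. Region C is most negative.

C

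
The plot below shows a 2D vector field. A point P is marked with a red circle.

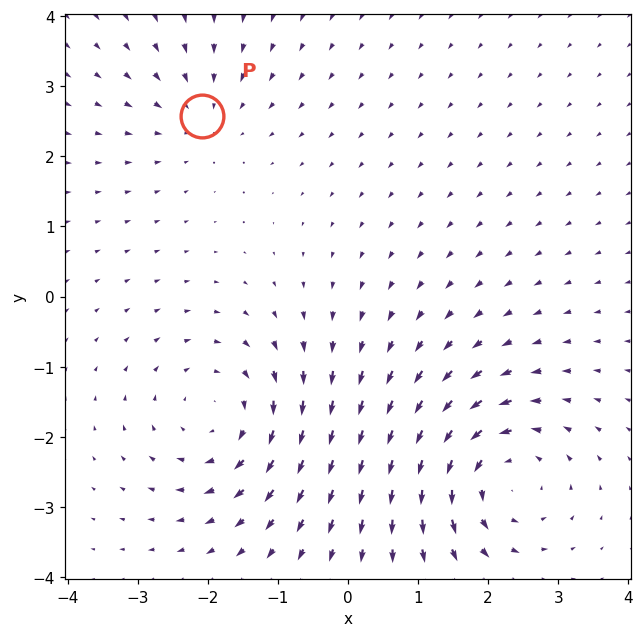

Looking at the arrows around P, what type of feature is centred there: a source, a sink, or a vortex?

At P (-2.1, 2.6) the arrows converge inward. Divergence about -3, curl ≈0 — negative divergence with near-zero curl is a sink.

sink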